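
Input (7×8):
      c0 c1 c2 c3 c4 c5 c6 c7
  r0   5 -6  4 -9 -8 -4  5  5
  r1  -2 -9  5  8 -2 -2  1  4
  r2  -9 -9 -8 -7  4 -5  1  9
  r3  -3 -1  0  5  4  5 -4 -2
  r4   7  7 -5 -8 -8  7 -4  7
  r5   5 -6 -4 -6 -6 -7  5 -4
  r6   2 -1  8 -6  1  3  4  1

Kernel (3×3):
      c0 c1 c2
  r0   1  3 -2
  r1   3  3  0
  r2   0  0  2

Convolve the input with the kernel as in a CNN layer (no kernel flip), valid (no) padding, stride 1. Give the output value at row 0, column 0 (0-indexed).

-70

The receptive field on the input at this output position is [5 -6 4 / -2 -9 5 / -9 -9 -8]. Elementwise product with the kernel and sum: 5·1 + -6·3 + 4·-2 + -2·3 + -9·3 + -8·2.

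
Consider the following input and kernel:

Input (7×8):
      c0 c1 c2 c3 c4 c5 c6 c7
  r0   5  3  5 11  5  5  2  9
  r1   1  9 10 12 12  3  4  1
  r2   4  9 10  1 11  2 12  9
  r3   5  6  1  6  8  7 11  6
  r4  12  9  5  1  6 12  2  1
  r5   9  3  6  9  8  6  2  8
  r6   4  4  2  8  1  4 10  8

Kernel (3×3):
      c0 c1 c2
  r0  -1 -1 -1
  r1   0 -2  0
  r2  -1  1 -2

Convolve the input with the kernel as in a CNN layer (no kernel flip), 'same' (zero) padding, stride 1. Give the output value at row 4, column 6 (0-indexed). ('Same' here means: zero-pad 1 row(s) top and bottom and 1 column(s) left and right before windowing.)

-48

The receptive field on the zero-padded input at this output position is [7 11 6 / 12 2 1 / 6 2 8]. Elementwise product with the kernel and sum: 7·-1 + 11·-1 + 6·-1 + 2·-2 + 6·-1 + 2·1 + 8·-2.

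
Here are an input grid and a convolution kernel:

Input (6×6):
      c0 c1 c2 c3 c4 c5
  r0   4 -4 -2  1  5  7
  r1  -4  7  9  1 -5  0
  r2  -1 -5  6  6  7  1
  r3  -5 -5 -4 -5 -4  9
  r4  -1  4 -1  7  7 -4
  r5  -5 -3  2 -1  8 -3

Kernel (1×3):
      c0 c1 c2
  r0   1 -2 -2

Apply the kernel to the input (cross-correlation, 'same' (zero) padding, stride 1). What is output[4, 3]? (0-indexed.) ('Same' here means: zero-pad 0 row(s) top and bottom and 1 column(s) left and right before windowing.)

-29

The receptive field on the zero-padded input at this output position is [-1 7 7]. Elementwise product with the kernel and sum: -1·1 + 7·-2 + 7·-2.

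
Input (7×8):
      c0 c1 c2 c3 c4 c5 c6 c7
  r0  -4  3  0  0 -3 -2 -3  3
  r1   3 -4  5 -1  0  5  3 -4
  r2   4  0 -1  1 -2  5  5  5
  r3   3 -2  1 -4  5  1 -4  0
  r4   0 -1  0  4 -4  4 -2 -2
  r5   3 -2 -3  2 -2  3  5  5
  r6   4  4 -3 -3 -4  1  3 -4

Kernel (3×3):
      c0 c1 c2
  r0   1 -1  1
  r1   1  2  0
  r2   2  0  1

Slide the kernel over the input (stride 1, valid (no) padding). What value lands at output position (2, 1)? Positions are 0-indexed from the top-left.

The receptive field on the input at this output position is [0 -1 1 / -2 1 -4 / -1 0 4]. Elementwise product with the kernel and sum: 0·1 + -1·-1 + 1·1 + -2·1 + 1·2 + -1·2 + 4·1.

4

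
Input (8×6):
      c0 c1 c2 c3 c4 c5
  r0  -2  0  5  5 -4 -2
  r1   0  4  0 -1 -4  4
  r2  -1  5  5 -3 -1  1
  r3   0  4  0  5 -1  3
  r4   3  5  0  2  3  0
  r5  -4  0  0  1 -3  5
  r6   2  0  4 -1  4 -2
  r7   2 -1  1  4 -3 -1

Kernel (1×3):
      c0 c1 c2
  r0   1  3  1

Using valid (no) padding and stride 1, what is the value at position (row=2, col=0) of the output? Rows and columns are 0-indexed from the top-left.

19

The receptive field on the input at this output position is [-1 5 5]. Elementwise product with the kernel and sum: -1·1 + 5·3 + 5·1.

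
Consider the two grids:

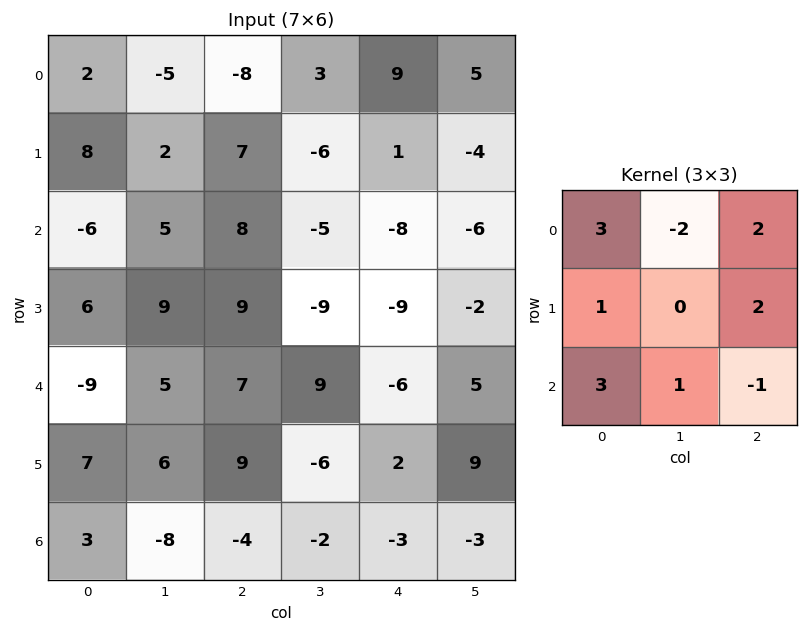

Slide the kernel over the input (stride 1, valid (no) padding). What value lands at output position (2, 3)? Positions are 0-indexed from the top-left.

The receptive field on the input at this output position is [-5 -8 -6 / -9 -9 -2 / 9 -6 5]. Elementwise product with the kernel and sum: -5·3 + -8·-2 + -6·2 + -9·1 + -2·2 + 9·3 + -6·1 + 5·-1.

-8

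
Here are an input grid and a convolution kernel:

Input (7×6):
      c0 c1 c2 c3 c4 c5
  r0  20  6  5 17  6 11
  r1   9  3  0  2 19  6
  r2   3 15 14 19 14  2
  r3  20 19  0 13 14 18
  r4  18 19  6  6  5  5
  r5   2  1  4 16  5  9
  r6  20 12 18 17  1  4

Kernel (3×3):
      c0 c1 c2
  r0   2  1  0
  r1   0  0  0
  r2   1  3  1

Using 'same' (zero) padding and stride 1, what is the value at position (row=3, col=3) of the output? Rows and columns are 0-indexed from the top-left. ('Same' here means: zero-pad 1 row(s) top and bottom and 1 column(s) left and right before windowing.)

76

The receptive field on the zero-padded input at this output position is [14 19 14 / 0 13 14 / 6 6 5]. Elementwise product with the kernel and sum: 14·2 + 19·1 + 6·1 + 6·3 + 5·1.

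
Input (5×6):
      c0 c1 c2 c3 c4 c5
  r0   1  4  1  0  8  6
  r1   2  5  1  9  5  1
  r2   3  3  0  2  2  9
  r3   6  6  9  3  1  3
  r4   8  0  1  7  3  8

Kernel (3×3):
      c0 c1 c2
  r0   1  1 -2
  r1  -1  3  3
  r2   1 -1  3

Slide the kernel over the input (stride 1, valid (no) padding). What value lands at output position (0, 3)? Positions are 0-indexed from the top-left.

The receptive field on the input at this output position is [0 8 6 / 9 5 1 / 2 2 9]. Elementwise product with the kernel and sum: 0·1 + 8·1 + 6·-2 + 9·-1 + 5·3 + 1·3 + 2·1 + 2·-1 + 9·3.

32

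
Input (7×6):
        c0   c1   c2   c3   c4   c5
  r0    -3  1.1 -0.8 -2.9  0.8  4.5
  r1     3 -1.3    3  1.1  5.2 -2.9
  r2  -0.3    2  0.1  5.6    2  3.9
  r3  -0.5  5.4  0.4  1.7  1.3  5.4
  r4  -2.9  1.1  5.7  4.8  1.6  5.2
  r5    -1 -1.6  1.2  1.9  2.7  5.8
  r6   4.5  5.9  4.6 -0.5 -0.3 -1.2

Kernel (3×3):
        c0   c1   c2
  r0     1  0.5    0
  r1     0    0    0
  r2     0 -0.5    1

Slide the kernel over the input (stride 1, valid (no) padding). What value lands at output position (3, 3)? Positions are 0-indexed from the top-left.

6.8

The receptive field on the input at this output position is [1.7 1.3 5.4 / 4.8 1.6 5.2 / 1.9 2.7 5.8]. Elementwise product with the kernel and sum: 1.7·1 + 1.3·0.5 + 2.7·-0.5 + 5.8·1.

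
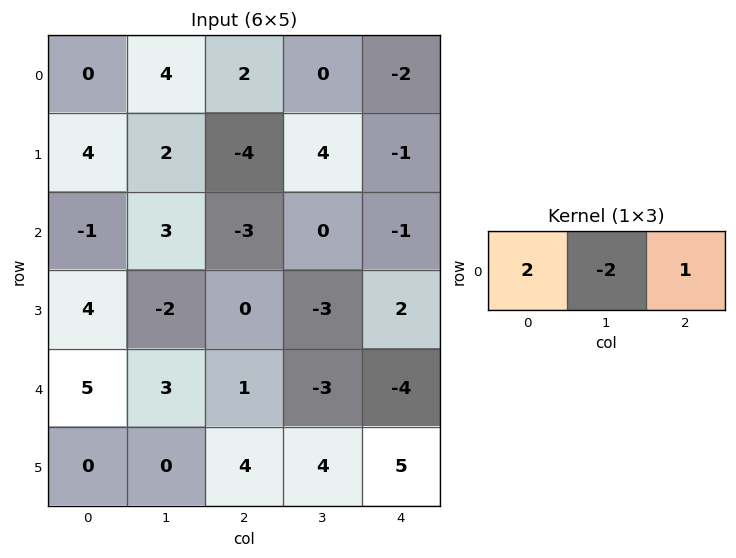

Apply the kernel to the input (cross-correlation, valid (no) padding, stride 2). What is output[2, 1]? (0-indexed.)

The receptive field on the input at this output position is [1 -3 -4]. Elementwise product with the kernel and sum: 1·2 + -3·-2 + -4·1.

4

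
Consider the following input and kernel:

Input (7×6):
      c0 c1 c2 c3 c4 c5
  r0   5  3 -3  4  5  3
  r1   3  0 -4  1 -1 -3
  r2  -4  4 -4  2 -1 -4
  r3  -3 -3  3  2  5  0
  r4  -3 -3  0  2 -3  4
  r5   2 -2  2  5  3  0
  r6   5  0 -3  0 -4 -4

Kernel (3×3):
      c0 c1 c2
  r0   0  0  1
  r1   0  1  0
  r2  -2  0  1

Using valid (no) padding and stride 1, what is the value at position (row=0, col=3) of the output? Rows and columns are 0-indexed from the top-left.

-6

The receptive field on the input at this output position is [4 5 3 / 1 -1 -3 / 2 -1 -4]. Elementwise product with the kernel and sum: 3·1 + -1·1 + 2·-2 + -4·1.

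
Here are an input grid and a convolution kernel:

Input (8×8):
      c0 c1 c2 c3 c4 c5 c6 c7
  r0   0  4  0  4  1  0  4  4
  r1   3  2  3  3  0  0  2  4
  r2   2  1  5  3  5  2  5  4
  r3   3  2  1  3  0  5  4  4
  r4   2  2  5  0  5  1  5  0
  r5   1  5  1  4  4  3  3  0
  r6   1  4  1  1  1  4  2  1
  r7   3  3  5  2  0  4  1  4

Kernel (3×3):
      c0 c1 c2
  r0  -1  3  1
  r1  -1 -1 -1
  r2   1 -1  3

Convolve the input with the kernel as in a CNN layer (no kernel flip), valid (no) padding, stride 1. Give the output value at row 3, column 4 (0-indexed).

18

The receptive field on the input at this output position is [0 5 4 / 5 1 5 / 4 3 3]. Elementwise product with the kernel and sum: 0·-1 + 5·3 + 4·1 + 5·-1 + 1·-1 + 5·-1 + 4·1 + 3·-1 + 3·3.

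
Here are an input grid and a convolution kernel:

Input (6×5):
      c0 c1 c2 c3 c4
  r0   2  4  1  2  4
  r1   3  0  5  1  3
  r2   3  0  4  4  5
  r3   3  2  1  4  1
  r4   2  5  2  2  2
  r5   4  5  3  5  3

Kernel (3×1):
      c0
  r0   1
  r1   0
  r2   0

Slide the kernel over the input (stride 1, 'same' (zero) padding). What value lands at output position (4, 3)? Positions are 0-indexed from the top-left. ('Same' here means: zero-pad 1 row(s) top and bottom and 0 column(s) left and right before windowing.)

4

The receptive field on the zero-padded input at this output position is [4 / 2 / 5]. Elementwise product with the kernel and sum: 4·1.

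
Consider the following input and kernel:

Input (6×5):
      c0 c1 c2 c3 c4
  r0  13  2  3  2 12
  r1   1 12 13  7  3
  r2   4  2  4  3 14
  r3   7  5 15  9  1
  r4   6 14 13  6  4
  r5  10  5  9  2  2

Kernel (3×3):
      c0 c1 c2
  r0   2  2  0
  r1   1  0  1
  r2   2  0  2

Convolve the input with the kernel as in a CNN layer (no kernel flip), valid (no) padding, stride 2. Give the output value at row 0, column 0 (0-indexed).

60

The receptive field on the input at this output position is [13 2 3 / 1 12 13 / 4 2 4]. Elementwise product with the kernel and sum: 13·2 + 2·2 + 1·1 + 13·1 + 4·2 + 4·2.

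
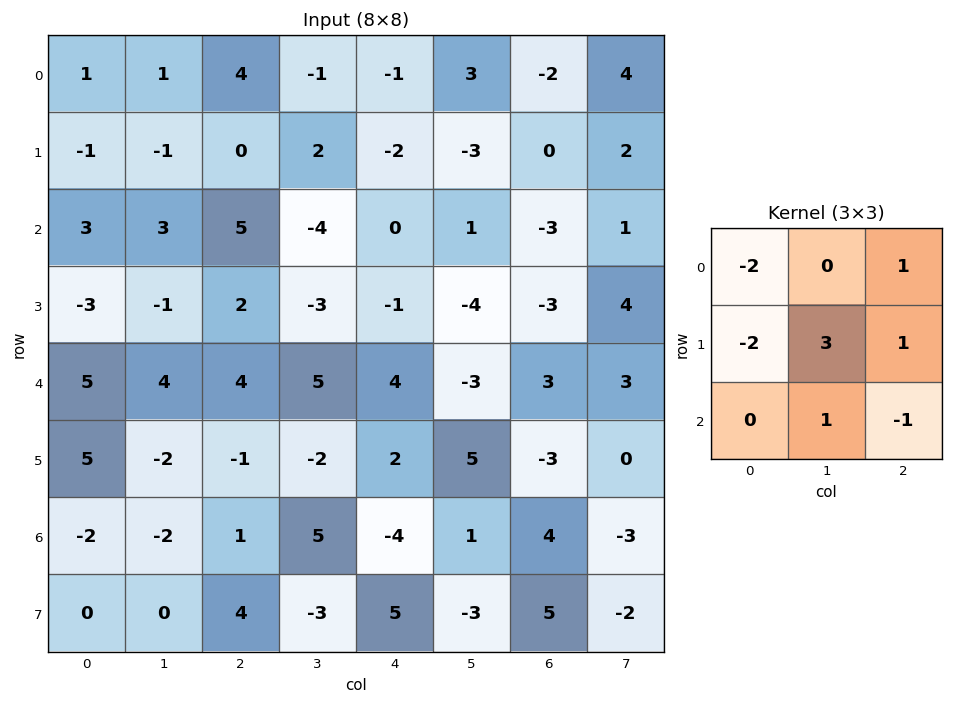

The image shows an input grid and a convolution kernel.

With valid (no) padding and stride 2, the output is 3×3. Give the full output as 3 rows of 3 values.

Output[0,0]: The receptive field on the input at this output position is [1 1 4 / -1 -1 0 / 3 3 5]. Elementwise product with the kernel and sum: 1·-2 + 4·1 + -1·-2 + -1·3 + 0·1 + 3·1 + 5·-1.
Output[0,1]: The receptive field on the input at this output position is [4 -1 -1 / 0 2 -2 / 5 -4 0]. Elementwise product with the kernel and sum: 4·-2 + -1·1 + 0·-2 + 2·3 + -2·1 + -4·1 + 0·-1.

-1 -9 -1
4 -23 -22
-26 3 0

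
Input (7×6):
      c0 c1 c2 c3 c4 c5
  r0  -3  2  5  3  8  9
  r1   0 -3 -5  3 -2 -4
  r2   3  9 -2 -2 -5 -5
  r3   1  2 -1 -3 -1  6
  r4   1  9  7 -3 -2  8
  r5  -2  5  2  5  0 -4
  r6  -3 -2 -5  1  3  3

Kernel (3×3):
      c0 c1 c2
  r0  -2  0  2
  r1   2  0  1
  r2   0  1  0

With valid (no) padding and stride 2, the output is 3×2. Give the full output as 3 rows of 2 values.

Output[0,0]: The receptive field on the input at this output position is [-3 2 5 / 0 -3 -5 / 3 9 -2]. Elementwise product with the kernel and sum: -3·-2 + 5·2 + 0·2 + -5·1 + 9·1.

20 -8
0 -12
8 -13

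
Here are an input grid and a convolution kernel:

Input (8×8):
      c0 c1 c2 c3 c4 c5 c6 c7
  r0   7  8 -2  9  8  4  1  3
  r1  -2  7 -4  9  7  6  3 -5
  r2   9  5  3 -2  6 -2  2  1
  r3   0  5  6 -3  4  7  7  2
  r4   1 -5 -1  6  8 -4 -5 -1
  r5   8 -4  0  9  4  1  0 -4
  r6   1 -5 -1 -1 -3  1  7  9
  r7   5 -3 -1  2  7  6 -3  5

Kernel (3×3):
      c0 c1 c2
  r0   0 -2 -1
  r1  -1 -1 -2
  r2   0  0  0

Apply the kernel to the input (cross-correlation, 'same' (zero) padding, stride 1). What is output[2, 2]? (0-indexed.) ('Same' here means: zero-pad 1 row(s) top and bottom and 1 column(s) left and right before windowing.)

The receptive field on the zero-padded input at this output position is [7 -4 9 / 5 3 -2 / 5 6 -3]. Elementwise product with the kernel and sum: -4·-2 + 9·-1 + 5·-1 + 3·-1 + -2·-2.

-5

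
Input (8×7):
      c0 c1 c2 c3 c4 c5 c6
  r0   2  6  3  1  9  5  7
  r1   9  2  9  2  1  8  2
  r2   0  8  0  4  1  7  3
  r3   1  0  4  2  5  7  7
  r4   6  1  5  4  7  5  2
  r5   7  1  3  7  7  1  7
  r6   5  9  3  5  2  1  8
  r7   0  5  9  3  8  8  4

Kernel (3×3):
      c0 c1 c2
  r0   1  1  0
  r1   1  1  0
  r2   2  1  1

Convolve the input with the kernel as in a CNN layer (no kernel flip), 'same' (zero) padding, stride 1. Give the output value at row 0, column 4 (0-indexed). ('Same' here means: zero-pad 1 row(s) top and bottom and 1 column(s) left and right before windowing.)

The receptive field on the zero-padded input at this output position is [0 0 0 / 1 9 5 / 2 1 8]. Elementwise product with the kernel and sum: 0·1 + 0·1 + 1·1 + 9·1 + 2·2 + 1·1 + 8·1.

23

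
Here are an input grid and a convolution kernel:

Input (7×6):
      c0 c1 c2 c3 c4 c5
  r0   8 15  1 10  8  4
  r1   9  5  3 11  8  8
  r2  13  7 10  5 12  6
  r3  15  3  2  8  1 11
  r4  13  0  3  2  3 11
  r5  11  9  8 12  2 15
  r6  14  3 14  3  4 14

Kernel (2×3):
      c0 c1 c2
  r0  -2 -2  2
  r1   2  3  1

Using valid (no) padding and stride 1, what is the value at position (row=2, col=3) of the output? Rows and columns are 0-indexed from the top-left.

8

The receptive field on the input at this output position is [5 12 6 / 8 1 11]. Elementwise product with the kernel and sum: 5·-2 + 12·-2 + 6·2 + 8·2 + 1·3 + 11·1.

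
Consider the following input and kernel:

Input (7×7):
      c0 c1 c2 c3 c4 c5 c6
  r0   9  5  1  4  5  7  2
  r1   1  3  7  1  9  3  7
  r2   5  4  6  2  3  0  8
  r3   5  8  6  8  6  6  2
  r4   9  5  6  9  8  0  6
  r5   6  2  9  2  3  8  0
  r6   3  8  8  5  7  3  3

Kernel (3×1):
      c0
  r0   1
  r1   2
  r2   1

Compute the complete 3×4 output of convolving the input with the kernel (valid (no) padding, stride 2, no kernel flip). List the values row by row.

16 21 26 24
24 24 23 18
24 32 21 9

Output[0,0]: The receptive field on the input at this output position is [9 / 1 / 5]. Elementwise product with the kernel and sum: 9·1 + 1·2 + 5·1.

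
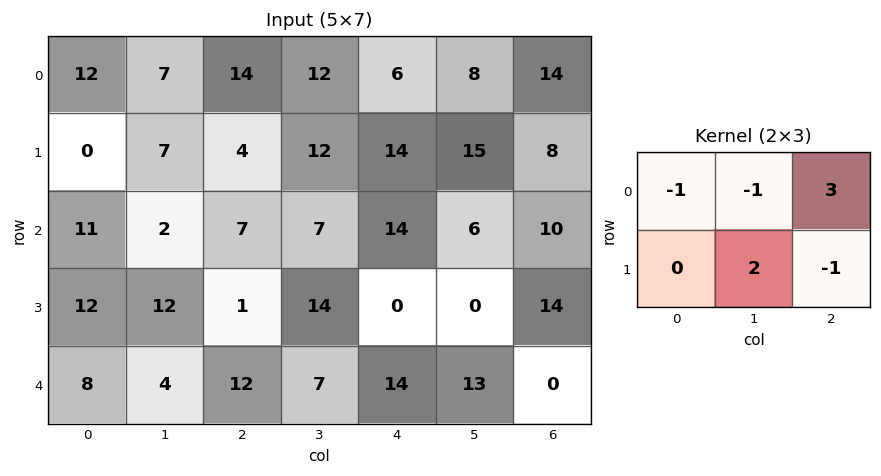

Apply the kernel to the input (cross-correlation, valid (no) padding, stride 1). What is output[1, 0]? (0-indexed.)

The receptive field on the input at this output position is [0 7 4 / 11 2 7]. Elementwise product with the kernel and sum: 0·-1 + 7·-1 + 4·3 + 2·2 + 7·-1.

2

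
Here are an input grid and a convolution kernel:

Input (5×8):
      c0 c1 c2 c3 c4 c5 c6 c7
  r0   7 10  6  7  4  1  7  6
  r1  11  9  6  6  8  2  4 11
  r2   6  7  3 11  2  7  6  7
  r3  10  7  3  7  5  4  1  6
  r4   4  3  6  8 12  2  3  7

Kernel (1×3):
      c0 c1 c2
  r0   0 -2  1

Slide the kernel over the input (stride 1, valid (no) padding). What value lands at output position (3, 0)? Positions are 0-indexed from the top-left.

The receptive field on the input at this output position is [10 7 3]. Elementwise product with the kernel and sum: 7·-2 + 3·1.

-11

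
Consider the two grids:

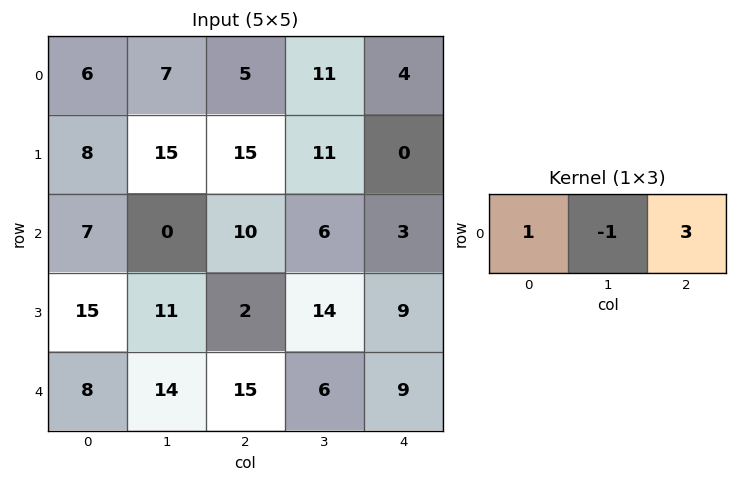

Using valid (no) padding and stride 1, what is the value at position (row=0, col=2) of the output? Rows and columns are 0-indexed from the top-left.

6

The receptive field on the input at this output position is [5 11 4]. Elementwise product with the kernel and sum: 5·1 + 11·-1 + 4·3.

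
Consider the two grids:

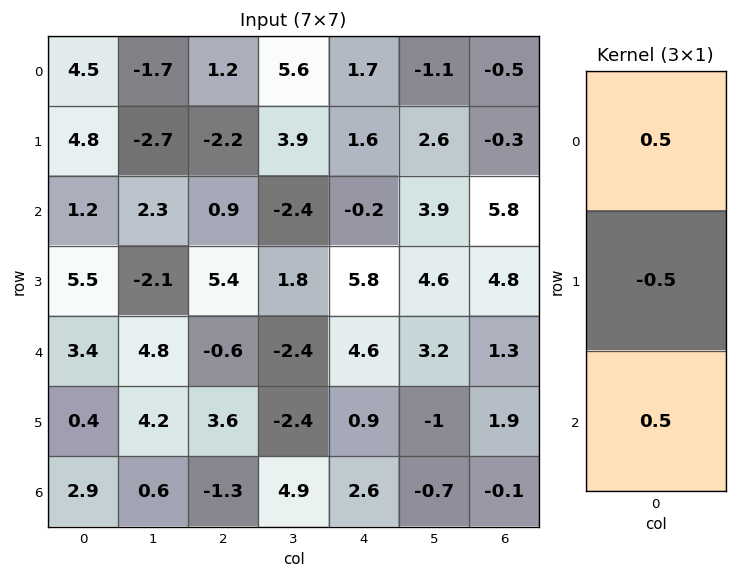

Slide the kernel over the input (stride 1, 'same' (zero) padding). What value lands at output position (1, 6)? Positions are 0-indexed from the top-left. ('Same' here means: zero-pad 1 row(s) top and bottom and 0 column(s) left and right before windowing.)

The receptive field on the zero-padded input at this output position is [-0.5 / -0.3 / 5.8]. Elementwise product with the kernel and sum: -0.5·0.5 + -0.3·-0.5 + 5.8·0.5.

2.8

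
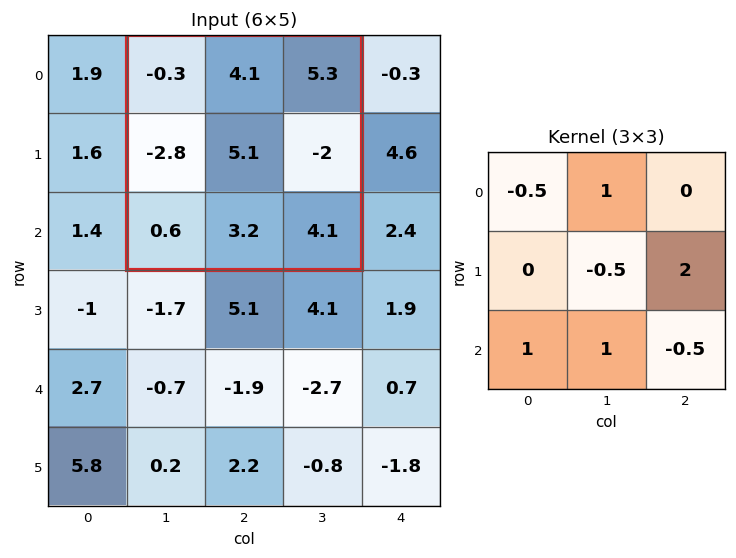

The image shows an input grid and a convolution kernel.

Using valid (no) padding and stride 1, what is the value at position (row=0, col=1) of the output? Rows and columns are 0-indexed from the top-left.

The receptive field on the input at this output position is [-0.3 4.1 5.3 / -2.8 5.1 -2 / 0.6 3.2 4.1]. Elementwise product with the kernel and sum: -0.3·-0.5 + 4.1·1 + 5.1·-0.5 + -2·2 + 0.6·1 + 3.2·1 + 4.1·-0.5.

-0.55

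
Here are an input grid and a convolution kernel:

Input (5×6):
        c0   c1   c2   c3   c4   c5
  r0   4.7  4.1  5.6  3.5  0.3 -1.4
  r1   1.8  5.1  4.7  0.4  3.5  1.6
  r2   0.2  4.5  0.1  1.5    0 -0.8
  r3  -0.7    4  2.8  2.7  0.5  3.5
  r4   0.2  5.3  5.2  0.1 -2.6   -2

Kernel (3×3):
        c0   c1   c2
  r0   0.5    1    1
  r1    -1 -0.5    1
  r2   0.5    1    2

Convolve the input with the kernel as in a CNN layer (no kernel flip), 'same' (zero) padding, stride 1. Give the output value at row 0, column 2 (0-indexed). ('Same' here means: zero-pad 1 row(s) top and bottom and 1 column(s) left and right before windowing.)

4.65

The receptive field on the zero-padded input at this output position is [0 0 0 / 4.1 5.6 3.5 / 5.1 4.7 0.4]. Elementwise product with the kernel and sum: 0·0.5 + 0·1 + 0·1 + 4.1·-1 + 5.6·-0.5 + 3.5·1 + 5.1·0.5 + 4.7·1 + 0.4·2.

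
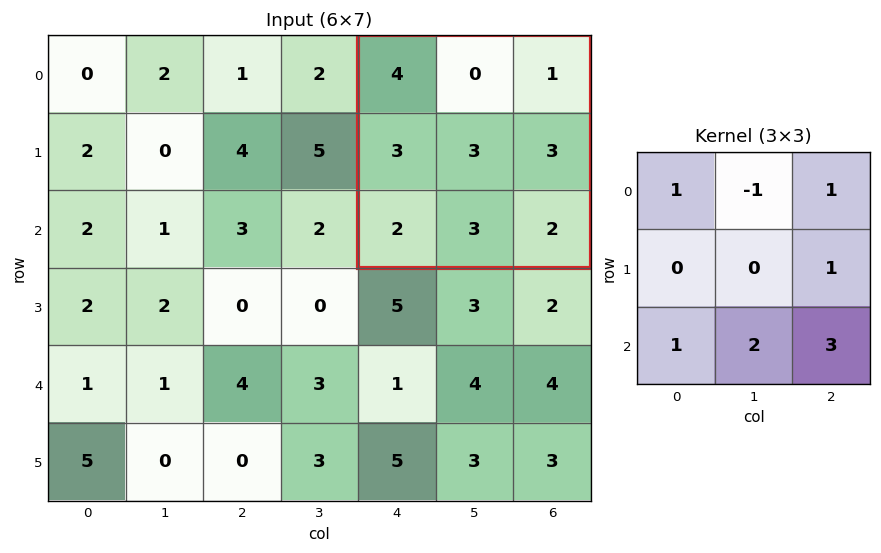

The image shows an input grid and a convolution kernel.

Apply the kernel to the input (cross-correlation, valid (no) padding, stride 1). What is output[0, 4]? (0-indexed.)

The receptive field on the input at this output position is [4 0 1 / 3 3 3 / 2 3 2]. Elementwise product with the kernel and sum: 4·1 + 0·-1 + 1·1 + 3·1 + 2·1 + 3·2 + 2·3.

22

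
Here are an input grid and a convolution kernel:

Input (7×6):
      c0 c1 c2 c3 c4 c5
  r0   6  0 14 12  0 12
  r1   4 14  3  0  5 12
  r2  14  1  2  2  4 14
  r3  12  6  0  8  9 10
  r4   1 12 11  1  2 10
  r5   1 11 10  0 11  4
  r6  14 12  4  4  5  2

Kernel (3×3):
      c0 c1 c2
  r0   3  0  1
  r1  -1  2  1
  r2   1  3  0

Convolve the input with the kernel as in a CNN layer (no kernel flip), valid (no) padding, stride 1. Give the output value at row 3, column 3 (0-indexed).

The receptive field on the input at this output position is [8 9 10 / 1 2 10 / 0 11 4]. Elementwise product with the kernel and sum: 8·3 + 10·1 + 1·-1 + 2·2 + 10·1 + 0·1 + 11·3.

80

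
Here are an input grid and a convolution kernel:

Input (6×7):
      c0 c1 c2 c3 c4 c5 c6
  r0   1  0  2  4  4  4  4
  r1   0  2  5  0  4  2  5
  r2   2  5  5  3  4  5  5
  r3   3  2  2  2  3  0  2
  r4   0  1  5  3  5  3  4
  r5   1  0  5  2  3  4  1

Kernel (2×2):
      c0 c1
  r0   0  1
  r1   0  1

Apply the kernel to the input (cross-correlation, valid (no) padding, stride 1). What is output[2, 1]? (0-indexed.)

The receptive field on the input at this output position is [5 5 / 2 2]. Elementwise product with the kernel and sum: 5·1 + 2·1.

7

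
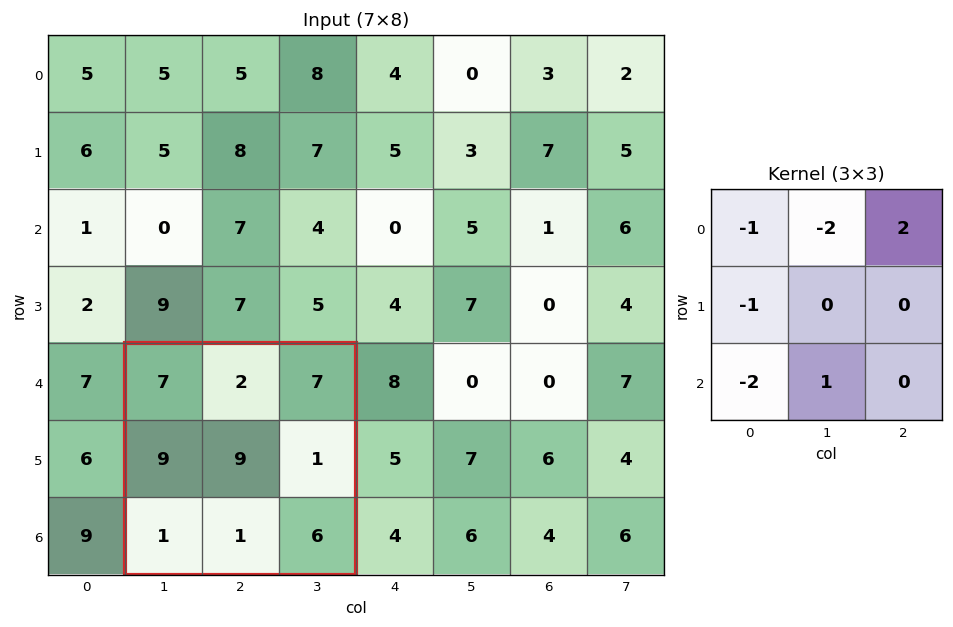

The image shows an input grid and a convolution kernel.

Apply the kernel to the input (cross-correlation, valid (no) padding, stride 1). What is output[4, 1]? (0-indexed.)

The receptive field on the input at this output position is [7 2 7 / 9 9 1 / 1 1 6]. Elementwise product with the kernel and sum: 7·-1 + 2·-2 + 7·2 + 9·-1 + 1·-2 + 1·1.

-7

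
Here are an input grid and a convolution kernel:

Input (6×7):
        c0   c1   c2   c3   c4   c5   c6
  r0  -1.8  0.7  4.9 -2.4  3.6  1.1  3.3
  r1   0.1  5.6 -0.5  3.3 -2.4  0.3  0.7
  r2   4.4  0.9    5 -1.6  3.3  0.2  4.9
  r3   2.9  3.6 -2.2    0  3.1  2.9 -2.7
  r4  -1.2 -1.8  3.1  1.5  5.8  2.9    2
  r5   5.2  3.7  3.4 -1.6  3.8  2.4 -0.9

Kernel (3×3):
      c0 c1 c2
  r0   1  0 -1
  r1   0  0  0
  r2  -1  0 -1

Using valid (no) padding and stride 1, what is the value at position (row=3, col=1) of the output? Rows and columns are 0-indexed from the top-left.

1.5

The receptive field on the input at this output position is [3.6 -2.2 0 / -1.8 3.1 1.5 / 3.7 3.4 -1.6]. Elementwise product with the kernel and sum: 3.6·1 + 0·-1 + 3.7·-1 + -1.6·-1.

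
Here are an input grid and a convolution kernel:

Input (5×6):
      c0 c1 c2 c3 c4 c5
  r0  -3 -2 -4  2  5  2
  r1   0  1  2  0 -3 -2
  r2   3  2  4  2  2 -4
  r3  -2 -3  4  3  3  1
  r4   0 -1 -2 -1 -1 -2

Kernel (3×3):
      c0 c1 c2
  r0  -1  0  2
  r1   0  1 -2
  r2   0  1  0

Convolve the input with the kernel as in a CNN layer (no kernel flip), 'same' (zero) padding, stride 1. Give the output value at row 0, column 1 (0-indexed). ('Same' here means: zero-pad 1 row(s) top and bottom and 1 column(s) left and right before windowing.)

The receptive field on the zero-padded input at this output position is [0 0 0 / -3 -2 -4 / 0 1 2]. Elementwise product with the kernel and sum: 0·-1 + 0·2 + -2·1 + -4·-2 + 1·1.

7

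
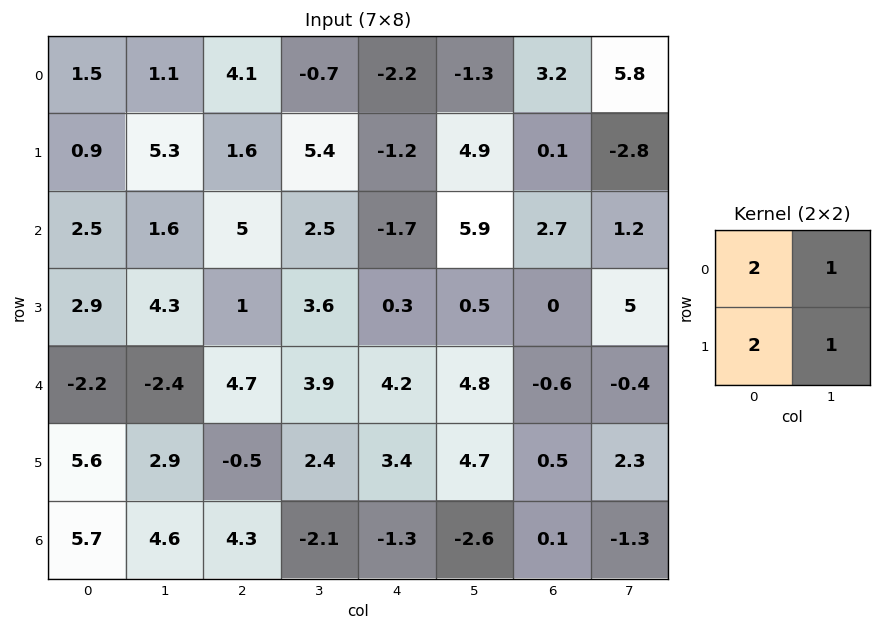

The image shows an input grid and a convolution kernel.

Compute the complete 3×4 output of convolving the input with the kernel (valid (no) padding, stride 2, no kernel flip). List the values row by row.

Output[0,0]: The receptive field on the input at this output position is [1.5 1.1 / 0.9 5.3]. Elementwise product with the kernel and sum: 1.5·2 + 1.1·1 + 0.9·2 + 5.3·1.

11.2 16.1 -3.2 9.6
16.7 18.1 3.6 11.6
7.3 14.7 24.7 1.7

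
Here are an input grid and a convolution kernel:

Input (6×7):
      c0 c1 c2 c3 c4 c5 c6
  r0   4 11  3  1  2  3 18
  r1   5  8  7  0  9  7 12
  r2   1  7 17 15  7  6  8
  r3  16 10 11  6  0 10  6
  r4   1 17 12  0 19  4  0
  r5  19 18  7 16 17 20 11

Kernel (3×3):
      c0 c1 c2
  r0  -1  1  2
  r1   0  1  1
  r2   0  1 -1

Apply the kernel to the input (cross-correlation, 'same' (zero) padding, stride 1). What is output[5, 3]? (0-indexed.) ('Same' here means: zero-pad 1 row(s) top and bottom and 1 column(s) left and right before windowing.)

59

The receptive field on the zero-padded input at this output position is [12 0 19 / 7 16 17 / 0 0 0]. Elementwise product with the kernel and sum: 12·-1 + 0·1 + 19·2 + 16·1 + 17·1 + 0·1 + 0·-1.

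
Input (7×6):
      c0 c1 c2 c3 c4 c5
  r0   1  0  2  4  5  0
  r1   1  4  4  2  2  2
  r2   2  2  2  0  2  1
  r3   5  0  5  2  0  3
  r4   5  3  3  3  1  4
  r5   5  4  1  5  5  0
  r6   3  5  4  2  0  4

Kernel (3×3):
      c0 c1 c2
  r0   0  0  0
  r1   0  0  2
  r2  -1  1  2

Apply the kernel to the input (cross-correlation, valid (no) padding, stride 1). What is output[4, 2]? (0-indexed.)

8

The receptive field on the input at this output position is [3 3 1 / 1 5 5 / 4 2 0]. Elementwise product with the kernel and sum: 5·2 + 4·-1 + 2·1 + 0·2.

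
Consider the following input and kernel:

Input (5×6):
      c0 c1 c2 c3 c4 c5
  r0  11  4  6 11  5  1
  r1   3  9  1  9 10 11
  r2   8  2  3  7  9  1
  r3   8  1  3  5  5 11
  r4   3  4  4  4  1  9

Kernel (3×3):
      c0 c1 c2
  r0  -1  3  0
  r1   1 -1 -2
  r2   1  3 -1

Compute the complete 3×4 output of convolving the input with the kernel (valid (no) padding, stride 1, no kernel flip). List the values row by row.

4 8 14 14
32 -16 17 26
10 7 21 -4

Output[0,0]: The receptive field on the input at this output position is [11 4 6 / 3 9 1 / 8 2 3]. Elementwise product with the kernel and sum: 11·-1 + 4·3 + 3·1 + 9·-1 + 1·-2 + 8·1 + 2·3 + 3·-1.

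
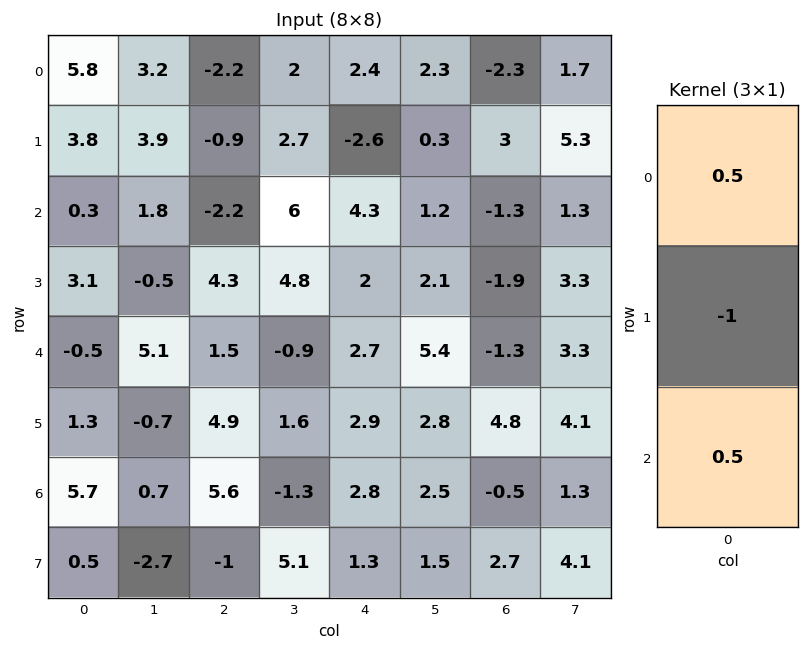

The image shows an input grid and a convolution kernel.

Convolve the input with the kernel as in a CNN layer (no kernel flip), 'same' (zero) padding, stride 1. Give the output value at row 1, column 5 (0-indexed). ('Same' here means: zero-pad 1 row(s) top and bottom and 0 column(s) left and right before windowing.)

The receptive field on the zero-padded input at this output position is [2.3 / 0.3 / 1.2]. Elementwise product with the kernel and sum: 2.3·0.5 + 0.3·-1 + 1.2·0.5.

1.45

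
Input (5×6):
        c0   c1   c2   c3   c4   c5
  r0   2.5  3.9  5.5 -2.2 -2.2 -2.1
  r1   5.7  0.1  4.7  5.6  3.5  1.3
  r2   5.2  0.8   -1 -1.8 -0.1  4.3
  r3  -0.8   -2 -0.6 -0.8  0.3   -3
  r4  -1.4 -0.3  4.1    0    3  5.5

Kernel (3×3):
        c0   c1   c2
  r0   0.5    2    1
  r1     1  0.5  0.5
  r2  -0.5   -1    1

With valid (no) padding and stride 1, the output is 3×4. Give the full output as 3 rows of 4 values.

18.25 14.8 7.6 5.7
14.65 15.25 16.5 8.5
6.2 -10.05 -4.1 3.55

Output[0,0]: The receptive field on the input at this output position is [2.5 3.9 5.5 / 5.7 0.1 4.7 / 5.2 0.8 -1]. Elementwise product with the kernel and sum: 2.5·0.5 + 3.9·2 + 5.5·1 + 5.7·1 + 0.1·0.5 + 4.7·0.5 + 5.2·-0.5 + 0.8·-1 + -1·1.
Output[0,1]: The receptive field on the input at this output position is [3.9 5.5 -2.2 / 0.1 4.7 5.6 / 0.8 -1 -1.8]. Elementwise product with the kernel and sum: 3.9·0.5 + 5.5·2 + -2.2·1 + 0.1·1 + 4.7·0.5 + 5.6·0.5 + 0.8·-0.5 + -1·-1 + -1.8·1.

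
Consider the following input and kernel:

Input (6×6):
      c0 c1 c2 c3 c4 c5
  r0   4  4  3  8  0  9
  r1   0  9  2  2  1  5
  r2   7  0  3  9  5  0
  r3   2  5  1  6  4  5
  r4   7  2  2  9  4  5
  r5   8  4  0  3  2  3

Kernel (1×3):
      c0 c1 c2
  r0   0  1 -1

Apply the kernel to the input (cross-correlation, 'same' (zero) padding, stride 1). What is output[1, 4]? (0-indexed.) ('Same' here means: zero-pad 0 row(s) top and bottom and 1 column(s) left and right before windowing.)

The receptive field on the zero-padded input at this output position is [2 1 5]. Elementwise product with the kernel and sum: 1·1 + 5·-1.

-4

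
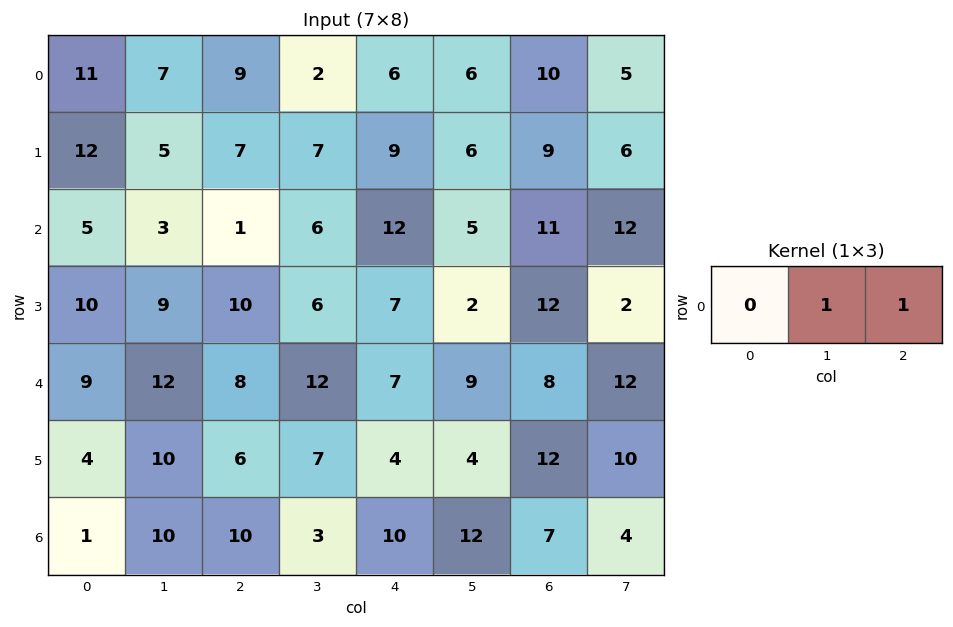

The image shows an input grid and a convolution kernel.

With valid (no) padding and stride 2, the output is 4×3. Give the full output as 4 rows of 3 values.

Output[0,0]: The receptive field on the input at this output position is [11 7 9]. Elementwise product with the kernel and sum: 7·1 + 9·1.

16 8 16
4 18 16
20 19 17
20 13 19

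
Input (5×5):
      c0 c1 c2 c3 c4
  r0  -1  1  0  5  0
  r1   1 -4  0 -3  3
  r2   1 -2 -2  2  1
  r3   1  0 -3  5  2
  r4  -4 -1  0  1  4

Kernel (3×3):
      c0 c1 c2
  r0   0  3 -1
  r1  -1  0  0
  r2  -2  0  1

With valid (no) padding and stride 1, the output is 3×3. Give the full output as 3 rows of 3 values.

-2 5 20
-18 10 -2
3 -5 12

Output[0,0]: The receptive field on the input at this output position is [-1 1 0 / 1 -4 0 / 1 -2 -2]. Elementwise product with the kernel and sum: 1·3 + 0·-1 + 1·-1 + 1·-2 + -2·1.
Output[0,1]: The receptive field on the input at this output position is [1 0 5 / -4 0 -3 / -2 -2 2]. Elementwise product with the kernel and sum: 0·3 + 5·-1 + -4·-1 + -2·-2 + 2·1.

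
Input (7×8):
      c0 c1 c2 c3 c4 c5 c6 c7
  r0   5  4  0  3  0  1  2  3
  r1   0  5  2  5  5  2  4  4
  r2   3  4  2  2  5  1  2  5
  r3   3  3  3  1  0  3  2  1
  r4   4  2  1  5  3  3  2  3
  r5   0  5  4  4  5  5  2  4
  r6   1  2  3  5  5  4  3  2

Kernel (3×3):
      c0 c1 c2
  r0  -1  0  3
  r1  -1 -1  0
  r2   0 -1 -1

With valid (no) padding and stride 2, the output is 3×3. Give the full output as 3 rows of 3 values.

Output[0,0]: The receptive field on the input at this output position is [5 4 0 / 0 5 2 / 3 4 2]. Elementwise product with the kernel and sum: 5·-1 + 0·3 + 0·-1 + 5·-1 + 4·-1 + 2·-1.
Output[0,1]: The receptive field on the input at this output position is [0 3 0 / 2 5 5 / 2 2 5]. Elementwise product with the kernel and sum: 0·-1 + 0·3 + 2·-1 + 5·-1 + 2·-1 + 5·-1.

-16 -14 -4
-6 1 -7
-11 -10 -14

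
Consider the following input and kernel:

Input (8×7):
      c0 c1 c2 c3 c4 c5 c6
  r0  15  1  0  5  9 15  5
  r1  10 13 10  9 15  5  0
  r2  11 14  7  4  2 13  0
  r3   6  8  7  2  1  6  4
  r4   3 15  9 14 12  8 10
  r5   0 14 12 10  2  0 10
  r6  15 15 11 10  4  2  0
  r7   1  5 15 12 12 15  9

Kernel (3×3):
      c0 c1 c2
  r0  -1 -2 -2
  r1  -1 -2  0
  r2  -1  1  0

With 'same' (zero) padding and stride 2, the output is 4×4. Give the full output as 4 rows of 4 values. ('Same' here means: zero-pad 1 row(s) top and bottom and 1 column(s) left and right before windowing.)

-20 -4 -17 -30
-62 -80 -58 -20
-34 -61 -62 -32
-57 -85 -32 -28

Output[0,0]: The receptive field on the zero-padded input at this output position is [0 0 0 / 0 15 1 / 0 10 13]. Elementwise product with the kernel and sum: 0·-1 + 0·-2 + 0·-2 + 0·-1 + 15·-2 + 0·-1 + 10·1.
Output[0,1]: The receptive field on the zero-padded input at this output position is [0 0 0 / 1 0 5 / 13 10 9]. Elementwise product with the kernel and sum: 0·-1 + 0·-2 + 0·-2 + 1·-1 + 0·-2 + 13·-1 + 10·1.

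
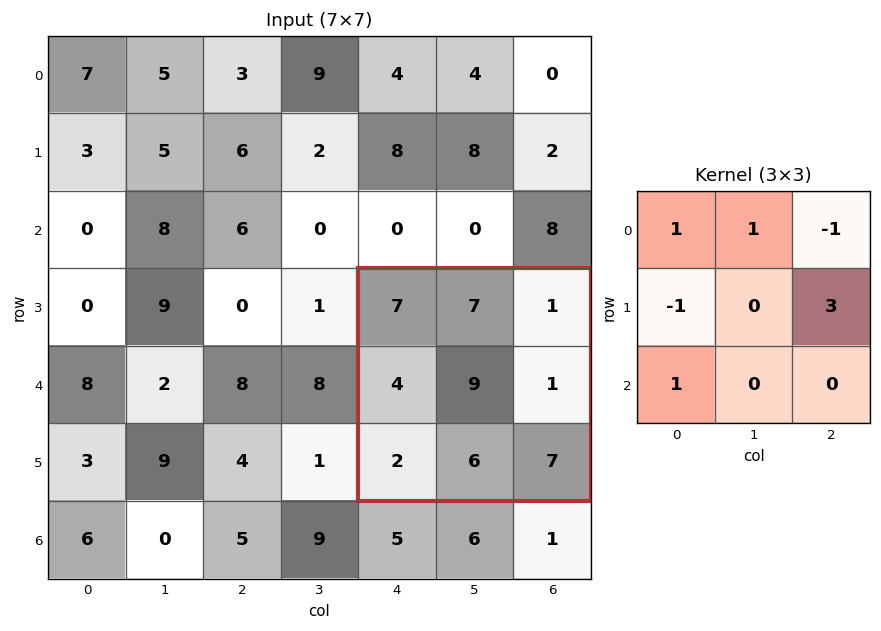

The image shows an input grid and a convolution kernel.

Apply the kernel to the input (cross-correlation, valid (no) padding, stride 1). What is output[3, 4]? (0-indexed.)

14

The receptive field on the input at this output position is [7 7 1 / 4 9 1 / 2 6 7]. Elementwise product with the kernel and sum: 7·1 + 7·1 + 1·-1 + 4·-1 + 1·3 + 2·1.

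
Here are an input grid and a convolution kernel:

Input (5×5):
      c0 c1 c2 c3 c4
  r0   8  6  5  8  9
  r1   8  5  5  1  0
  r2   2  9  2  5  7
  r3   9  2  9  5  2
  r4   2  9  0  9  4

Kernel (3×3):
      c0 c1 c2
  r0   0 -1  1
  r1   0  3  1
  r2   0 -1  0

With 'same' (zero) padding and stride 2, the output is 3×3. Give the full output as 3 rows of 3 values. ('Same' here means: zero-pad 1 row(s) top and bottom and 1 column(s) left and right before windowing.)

Output[0,0]: The receptive field on the zero-padded input at this output position is [0 0 0 / 0 8 6 / 0 8 5]. Elementwise product with the kernel and sum: 0·-1 + 0·1 + 8·3 + 6·1 + 8·-1.

22 18 27
3 -2 19
8 5 10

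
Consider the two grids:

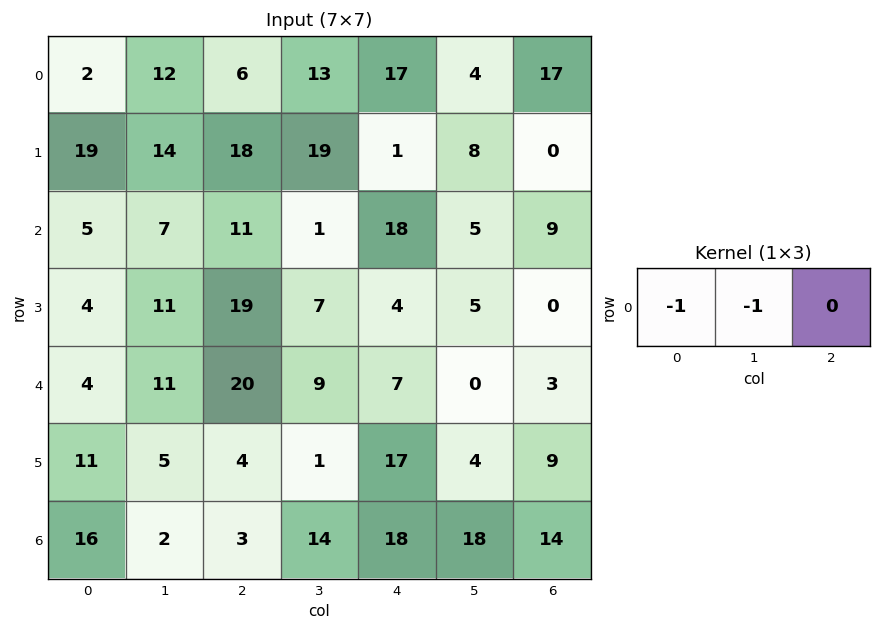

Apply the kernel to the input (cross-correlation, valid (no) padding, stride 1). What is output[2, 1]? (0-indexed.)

-18

The receptive field on the input at this output position is [7 11 1]. Elementwise product with the kernel and sum: 7·-1 + 11·-1.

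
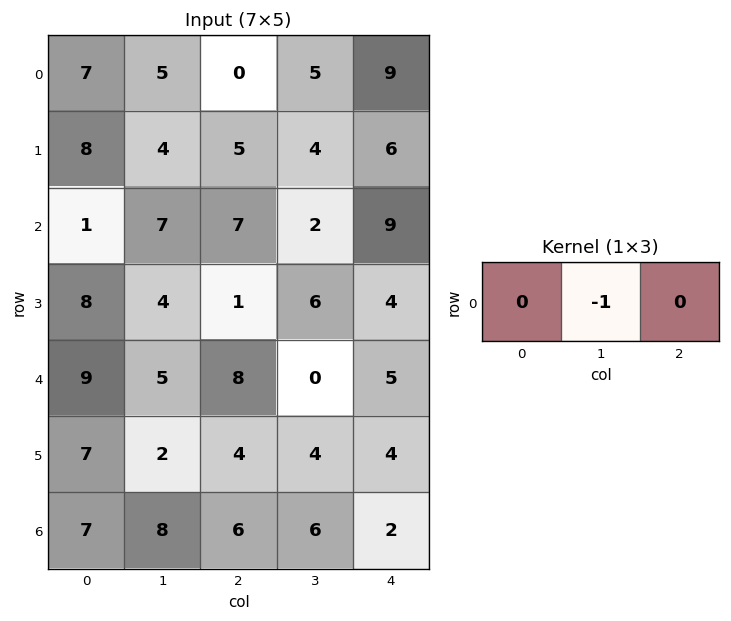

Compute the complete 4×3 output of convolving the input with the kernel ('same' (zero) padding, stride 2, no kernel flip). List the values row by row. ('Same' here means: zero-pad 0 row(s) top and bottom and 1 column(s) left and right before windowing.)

Output[0,0]: The receptive field on the zero-padded input at this output position is [0 7 5]. Elementwise product with the kernel and sum: 7·-1.

-7 0 -9
-1 -7 -9
-9 -8 -5
-7 -6 -2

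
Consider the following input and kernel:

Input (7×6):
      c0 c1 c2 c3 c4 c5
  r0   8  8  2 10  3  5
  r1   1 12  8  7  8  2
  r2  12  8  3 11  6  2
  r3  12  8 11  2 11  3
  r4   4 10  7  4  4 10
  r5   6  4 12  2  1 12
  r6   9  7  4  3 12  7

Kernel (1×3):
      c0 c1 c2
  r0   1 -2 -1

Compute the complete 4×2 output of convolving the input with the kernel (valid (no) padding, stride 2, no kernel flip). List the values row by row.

Output[0,0]: The receptive field on the input at this output position is [8 8 2]. Elementwise product with the kernel and sum: 8·1 + 8·-2 + 2·-1.
Output[0,1]: The receptive field on the input at this output position is [2 10 3]. Elementwise product with the kernel and sum: 2·1 + 10·-2 + 3·-1.

-10 -21
-7 -25
-23 -5
-9 -14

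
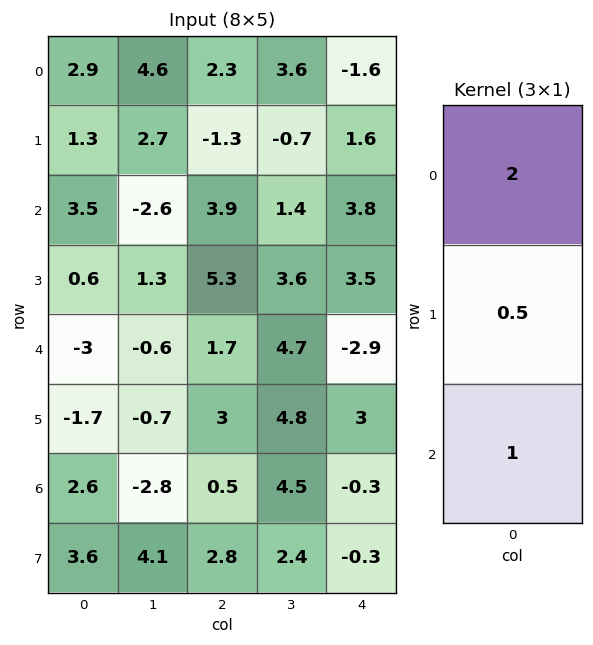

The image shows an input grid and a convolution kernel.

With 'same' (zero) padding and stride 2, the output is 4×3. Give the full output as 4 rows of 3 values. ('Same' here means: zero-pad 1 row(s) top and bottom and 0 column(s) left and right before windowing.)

Output[0,0]: The receptive field on the zero-padded input at this output position is [0 / 2.9 / 1.3]. Elementwise product with the kernel and sum: 0·2 + 2.9·0.5 + 1.3·1.

2.75 -0.15 0.8
4.95 4.65 8.6
-2 14.45 8.55
1.5 9.05 5.55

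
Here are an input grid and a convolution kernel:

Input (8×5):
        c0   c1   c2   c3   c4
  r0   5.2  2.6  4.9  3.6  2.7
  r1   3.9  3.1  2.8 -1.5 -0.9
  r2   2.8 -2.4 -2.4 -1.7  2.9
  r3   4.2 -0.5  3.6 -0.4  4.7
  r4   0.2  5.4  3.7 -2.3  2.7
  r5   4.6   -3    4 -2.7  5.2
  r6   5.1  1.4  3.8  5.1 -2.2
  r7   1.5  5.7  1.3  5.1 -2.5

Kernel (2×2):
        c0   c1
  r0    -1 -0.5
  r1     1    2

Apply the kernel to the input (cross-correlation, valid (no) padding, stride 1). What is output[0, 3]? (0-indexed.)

-8.25

The receptive field on the input at this output position is [3.6 2.7 / -1.5 -0.9]. Elementwise product with the kernel and sum: 3.6·-1 + 2.7·-0.5 + -1.5·1 + -0.9·2.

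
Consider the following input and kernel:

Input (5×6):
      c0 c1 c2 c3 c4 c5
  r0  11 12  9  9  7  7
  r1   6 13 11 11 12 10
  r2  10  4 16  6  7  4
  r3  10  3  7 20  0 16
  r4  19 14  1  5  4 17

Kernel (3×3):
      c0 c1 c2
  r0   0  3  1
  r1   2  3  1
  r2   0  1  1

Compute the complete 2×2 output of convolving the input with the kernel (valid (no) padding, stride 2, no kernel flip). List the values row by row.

Output[0,0]: The receptive field on the input at this output position is [11 12 9 / 6 13 11 / 10 4 16]. Elementwise product with the kernel and sum: 12·3 + 9·1 + 6·2 + 13·3 + 11·1 + 4·1 + 16·1.

127 114
79 108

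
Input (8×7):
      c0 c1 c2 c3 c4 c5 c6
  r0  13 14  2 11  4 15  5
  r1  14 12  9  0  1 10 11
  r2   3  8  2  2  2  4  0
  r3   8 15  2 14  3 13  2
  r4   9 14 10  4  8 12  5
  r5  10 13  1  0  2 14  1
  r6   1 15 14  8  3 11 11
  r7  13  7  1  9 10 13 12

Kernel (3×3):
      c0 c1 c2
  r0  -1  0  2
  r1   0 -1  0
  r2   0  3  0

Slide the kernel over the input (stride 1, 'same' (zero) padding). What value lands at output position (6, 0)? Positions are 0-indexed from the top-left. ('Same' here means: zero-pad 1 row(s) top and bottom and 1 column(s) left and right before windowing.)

64

The receptive field on the zero-padded input at this output position is [0 10 13 / 0 1 15 / 0 13 7]. Elementwise product with the kernel and sum: 0·-1 + 13·2 + 1·-1 + 13·3.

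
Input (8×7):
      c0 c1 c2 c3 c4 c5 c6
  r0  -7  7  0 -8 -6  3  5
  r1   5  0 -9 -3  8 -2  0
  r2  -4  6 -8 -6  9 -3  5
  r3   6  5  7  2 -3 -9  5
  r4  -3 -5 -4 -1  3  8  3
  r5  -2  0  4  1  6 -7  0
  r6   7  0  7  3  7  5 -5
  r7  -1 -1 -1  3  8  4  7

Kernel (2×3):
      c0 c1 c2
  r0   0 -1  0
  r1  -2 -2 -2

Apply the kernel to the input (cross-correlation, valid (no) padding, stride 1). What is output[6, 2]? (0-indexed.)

The receptive field on the input at this output position is [7 3 7 / -1 3 8]. Elementwise product with the kernel and sum: 3·-1 + -1·-2 + 3·-2 + 8·-2.

-23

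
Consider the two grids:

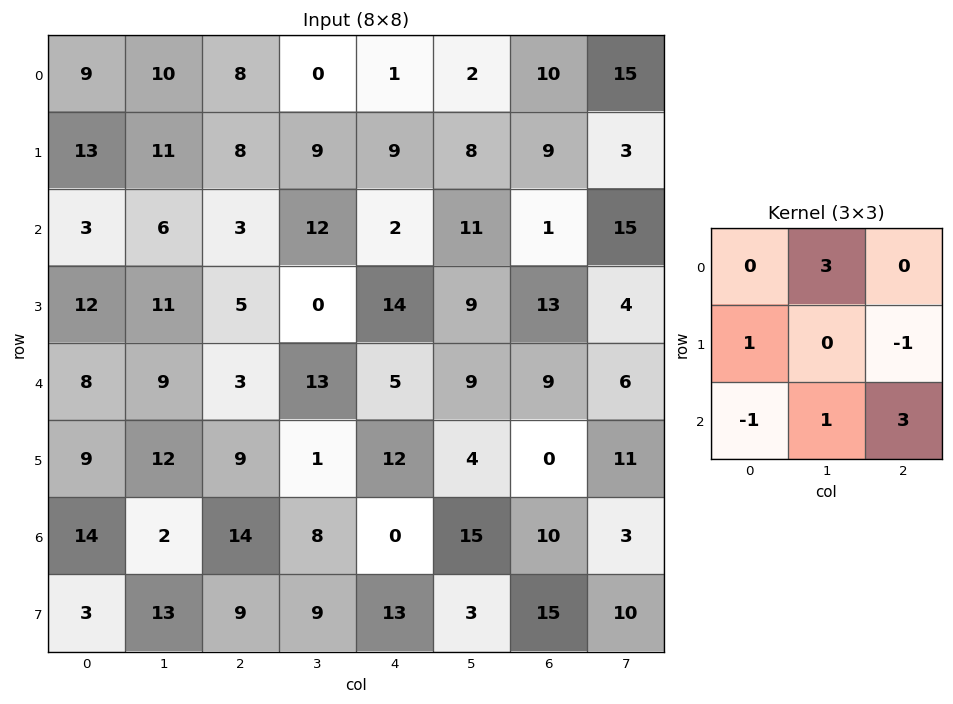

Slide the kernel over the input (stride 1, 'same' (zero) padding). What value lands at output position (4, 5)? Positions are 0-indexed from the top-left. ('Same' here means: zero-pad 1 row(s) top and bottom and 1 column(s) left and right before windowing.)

15

The receptive field on the zero-padded input at this output position is [14 9 13 / 5 9 9 / 12 4 0]. Elementwise product with the kernel and sum: 9·3 + 5·1 + 9·-1 + 12·-1 + 4·1 + 0·3.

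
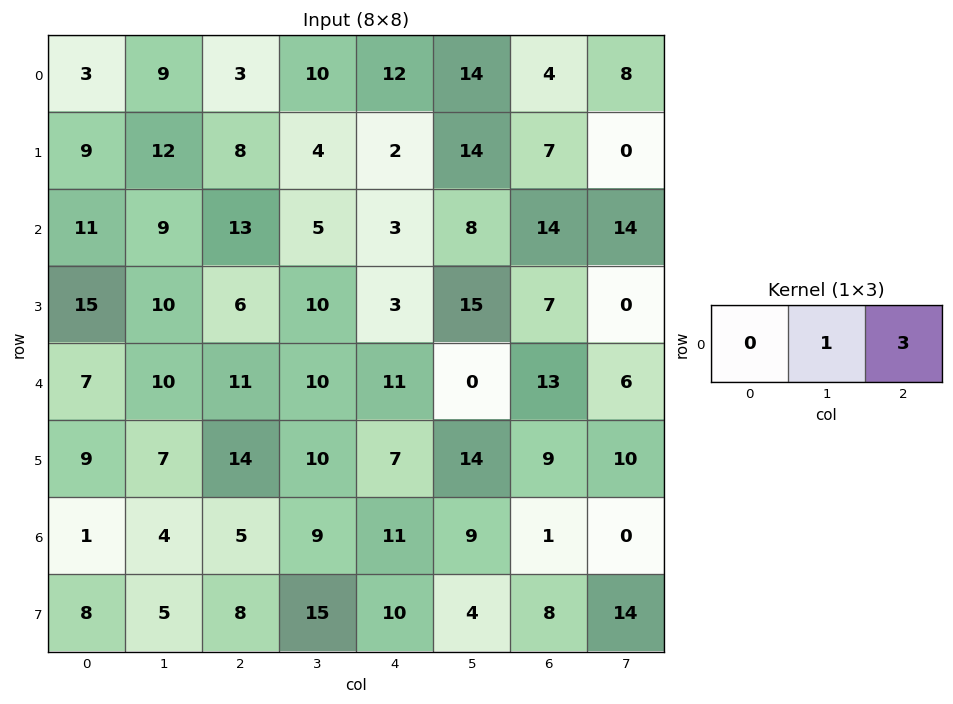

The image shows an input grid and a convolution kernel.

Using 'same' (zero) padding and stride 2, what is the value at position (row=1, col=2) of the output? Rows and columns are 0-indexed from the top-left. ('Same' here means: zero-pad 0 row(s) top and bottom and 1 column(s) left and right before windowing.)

27

The receptive field on the zero-padded input at this output position is [5 3 8]. Elementwise product with the kernel and sum: 3·1 + 8·3.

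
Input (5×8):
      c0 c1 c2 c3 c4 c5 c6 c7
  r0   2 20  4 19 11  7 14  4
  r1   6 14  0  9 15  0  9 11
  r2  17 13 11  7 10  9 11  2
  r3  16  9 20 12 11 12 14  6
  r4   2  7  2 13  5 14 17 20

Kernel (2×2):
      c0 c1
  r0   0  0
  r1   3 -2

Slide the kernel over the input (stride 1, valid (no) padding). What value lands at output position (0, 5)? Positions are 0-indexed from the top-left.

The receptive field on the input at this output position is [7 14 / 0 9]. Elementwise product with the kernel and sum: 0·3 + 9·-2.

-18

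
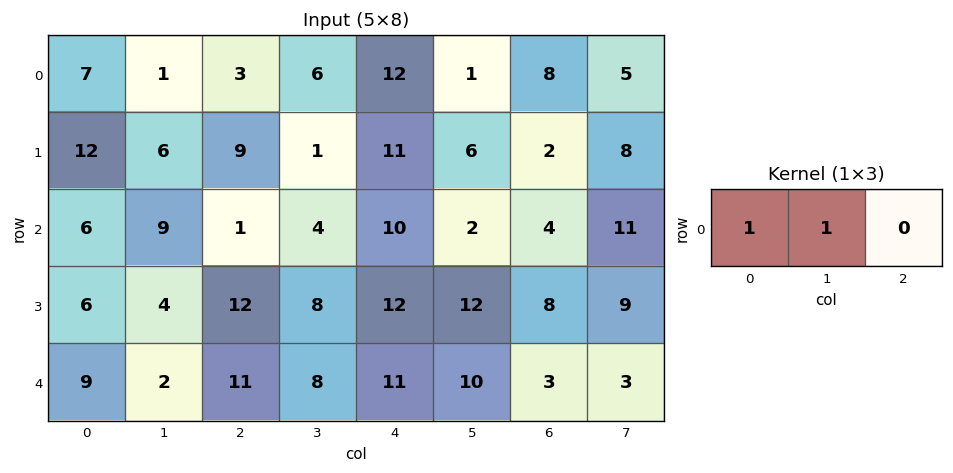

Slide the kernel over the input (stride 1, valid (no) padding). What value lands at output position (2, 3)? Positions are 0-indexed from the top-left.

14

The receptive field on the input at this output position is [4 10 2]. Elementwise product with the kernel and sum: 4·1 + 10·1.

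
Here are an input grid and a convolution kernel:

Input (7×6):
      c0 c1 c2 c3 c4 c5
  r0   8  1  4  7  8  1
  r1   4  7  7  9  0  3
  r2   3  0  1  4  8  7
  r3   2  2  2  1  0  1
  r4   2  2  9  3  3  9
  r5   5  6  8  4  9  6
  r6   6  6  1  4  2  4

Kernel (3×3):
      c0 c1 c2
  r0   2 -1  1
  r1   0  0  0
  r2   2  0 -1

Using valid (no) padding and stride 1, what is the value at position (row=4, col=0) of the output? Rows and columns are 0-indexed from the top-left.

The receptive field on the input at this output position is [2 2 9 / 5 6 8 / 6 6 1]. Elementwise product with the kernel and sum: 2·2 + 2·-1 + 9·1 + 6·2 + 1·-1.

22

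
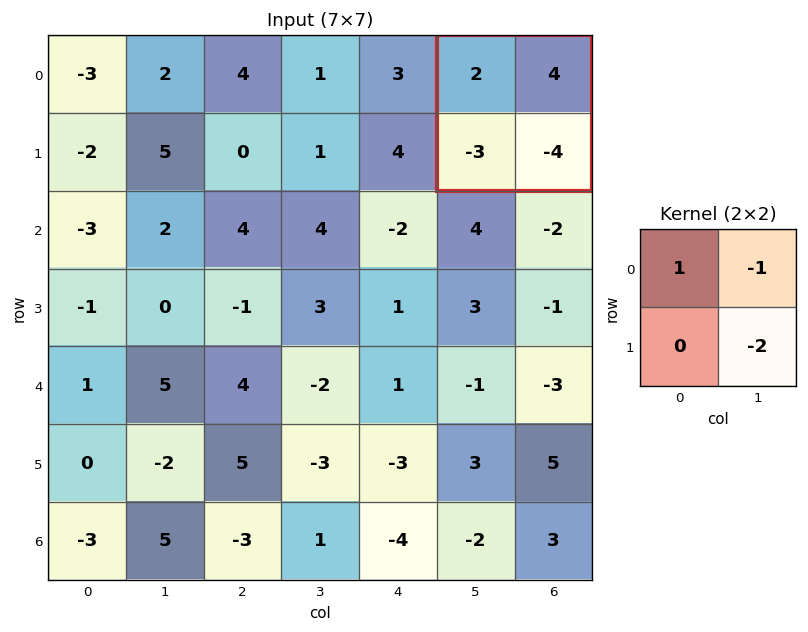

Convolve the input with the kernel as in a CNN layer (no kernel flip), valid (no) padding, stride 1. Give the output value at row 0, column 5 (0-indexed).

The receptive field on the input at this output position is [2 4 / -3 -4]. Elementwise product with the kernel and sum: 2·1 + 4·-1 + -4·-2.

6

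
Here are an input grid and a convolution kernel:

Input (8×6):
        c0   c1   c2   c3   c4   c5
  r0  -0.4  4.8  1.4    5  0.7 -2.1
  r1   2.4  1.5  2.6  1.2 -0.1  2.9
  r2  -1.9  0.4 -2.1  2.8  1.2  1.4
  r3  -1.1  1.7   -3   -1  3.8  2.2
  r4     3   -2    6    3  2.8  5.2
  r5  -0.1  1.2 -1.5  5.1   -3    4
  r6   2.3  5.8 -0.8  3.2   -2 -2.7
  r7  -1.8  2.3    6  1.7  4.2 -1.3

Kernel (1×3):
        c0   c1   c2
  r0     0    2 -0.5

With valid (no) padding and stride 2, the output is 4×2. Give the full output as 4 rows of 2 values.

Output[0,0]: The receptive field on the input at this output position is [-0.4 4.8 1.4]. Elementwise product with the kernel and sum: 4.8·2 + 1.4·-0.5.

8.9 9.65
1.85 5
-7 4.6
12 7.4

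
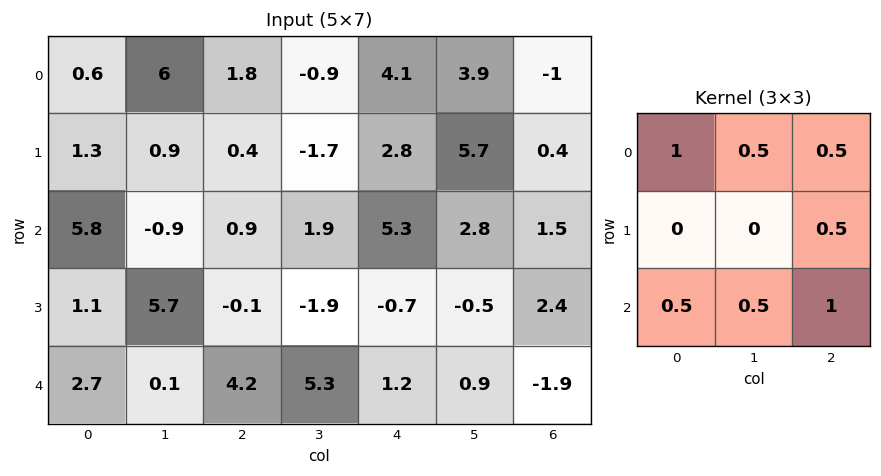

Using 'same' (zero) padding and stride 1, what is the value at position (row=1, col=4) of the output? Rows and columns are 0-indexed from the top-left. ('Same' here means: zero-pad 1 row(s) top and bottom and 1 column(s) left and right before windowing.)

12.35

The receptive field on the zero-padded input at this output position is [-0.9 4.1 3.9 / -1.7 2.8 5.7 / 1.9 5.3 2.8]. Elementwise product with the kernel and sum: -0.9·1 + 4.1·0.5 + 3.9·0.5 + 5.7·0.5 + 1.9·0.5 + 5.3·0.5 + 2.8·1.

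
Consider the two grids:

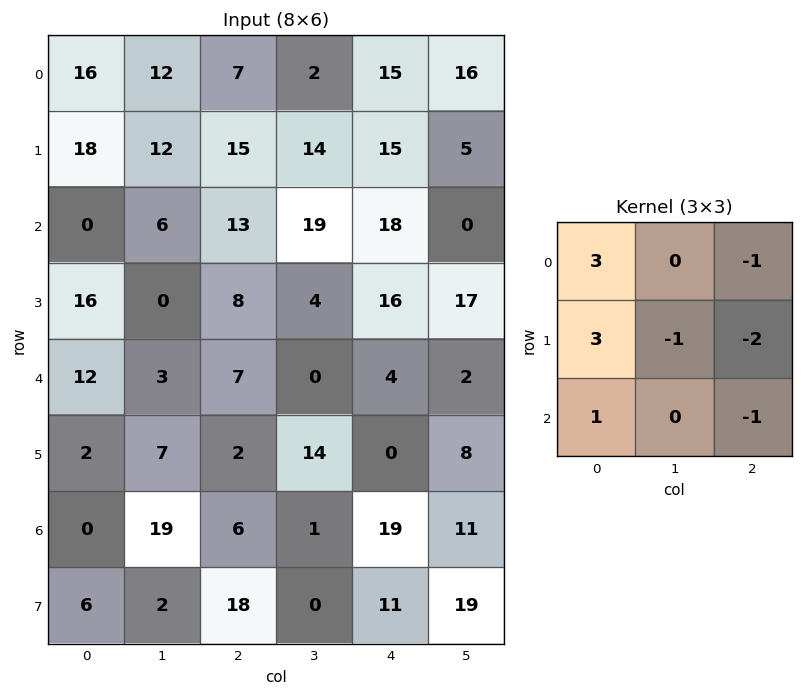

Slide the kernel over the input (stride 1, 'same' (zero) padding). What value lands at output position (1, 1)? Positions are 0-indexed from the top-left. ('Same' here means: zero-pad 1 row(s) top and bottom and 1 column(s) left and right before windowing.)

The receptive field on the zero-padded input at this output position is [16 12 7 / 18 12 15 / 0 6 13]. Elementwise product with the kernel and sum: 16·3 + 7·-1 + 18·3 + 12·-1 + 15·-2 + 0·1 + 13·-1.

40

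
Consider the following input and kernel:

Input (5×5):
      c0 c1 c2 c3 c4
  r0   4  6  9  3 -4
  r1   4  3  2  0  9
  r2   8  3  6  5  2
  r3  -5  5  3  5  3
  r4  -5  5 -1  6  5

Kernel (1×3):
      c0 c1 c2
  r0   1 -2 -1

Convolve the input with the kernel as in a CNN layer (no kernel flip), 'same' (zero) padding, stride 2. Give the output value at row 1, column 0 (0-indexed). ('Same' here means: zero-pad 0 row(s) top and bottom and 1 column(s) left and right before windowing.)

-19

The receptive field on the zero-padded input at this output position is [0 8 3]. Elementwise product with the kernel and sum: 0·1 + 8·-2 + 3·-1.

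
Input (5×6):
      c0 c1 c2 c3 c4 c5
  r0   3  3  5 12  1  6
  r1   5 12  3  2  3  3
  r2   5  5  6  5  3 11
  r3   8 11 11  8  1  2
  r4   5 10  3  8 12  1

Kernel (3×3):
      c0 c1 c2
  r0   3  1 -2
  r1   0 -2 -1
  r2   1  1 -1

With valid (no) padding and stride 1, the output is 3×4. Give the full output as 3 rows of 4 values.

Output[0,0]: The receptive field on the input at this output position is [3 3 5 / 5 12 3 / 5 5 6]. Elementwise product with the kernel and sum: 3·3 + 3·1 + 5·-2 + 12·-2 + 3·-1 + 5·1 + 5·1 + 6·-1.
Output[0,1]: The receptive field on the input at this output position is [3 5 12 / 12 3 2 / 5 6 5]. Elementwise product with the kernel and sum: 3·3 + 5·1 + 12·-2 + 3·-2 + 2·-1 + 5·1 + 6·1 + 5·-1.

-21 -12 26 13
13 32 10 -7
-13 -14 -1 11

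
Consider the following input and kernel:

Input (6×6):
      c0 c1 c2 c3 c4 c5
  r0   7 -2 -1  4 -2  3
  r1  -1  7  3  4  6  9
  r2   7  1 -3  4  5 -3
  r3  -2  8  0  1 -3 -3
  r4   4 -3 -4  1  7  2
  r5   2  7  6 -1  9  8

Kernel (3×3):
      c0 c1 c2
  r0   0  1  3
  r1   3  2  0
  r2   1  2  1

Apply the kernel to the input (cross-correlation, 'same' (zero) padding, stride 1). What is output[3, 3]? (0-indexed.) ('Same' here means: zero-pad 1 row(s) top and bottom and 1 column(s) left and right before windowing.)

The receptive field on the zero-padded input at this output position is [-3 4 5 / 0 1 -3 / -4 1 7]. Elementwise product with the kernel and sum: 4·1 + 5·3 + 0·3 + 1·2 + -4·1 + 1·2 + 7·1.

26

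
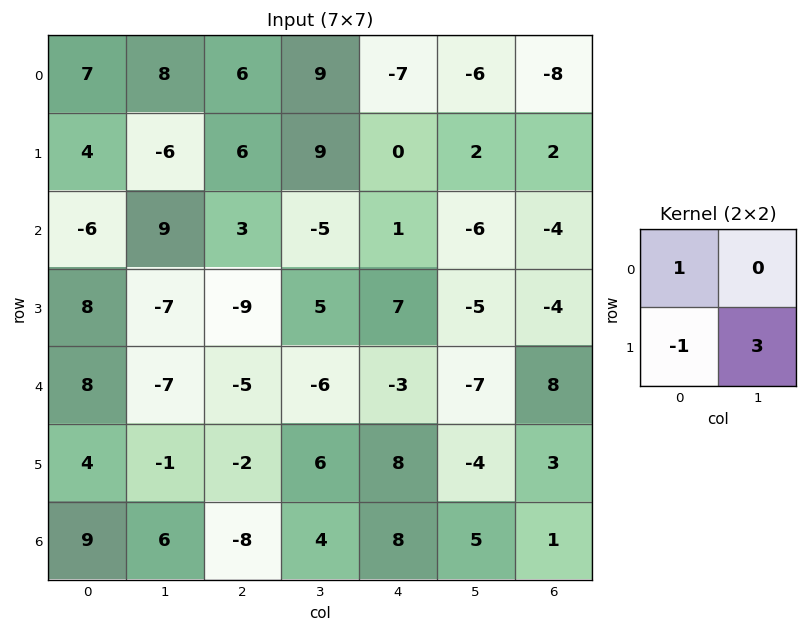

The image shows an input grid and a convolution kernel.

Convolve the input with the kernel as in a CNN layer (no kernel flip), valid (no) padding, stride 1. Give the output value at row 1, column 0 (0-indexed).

The receptive field on the input at this output position is [4 -6 / -6 9]. Elementwise product with the kernel and sum: 4·1 + -6·-1 + 9·3.

37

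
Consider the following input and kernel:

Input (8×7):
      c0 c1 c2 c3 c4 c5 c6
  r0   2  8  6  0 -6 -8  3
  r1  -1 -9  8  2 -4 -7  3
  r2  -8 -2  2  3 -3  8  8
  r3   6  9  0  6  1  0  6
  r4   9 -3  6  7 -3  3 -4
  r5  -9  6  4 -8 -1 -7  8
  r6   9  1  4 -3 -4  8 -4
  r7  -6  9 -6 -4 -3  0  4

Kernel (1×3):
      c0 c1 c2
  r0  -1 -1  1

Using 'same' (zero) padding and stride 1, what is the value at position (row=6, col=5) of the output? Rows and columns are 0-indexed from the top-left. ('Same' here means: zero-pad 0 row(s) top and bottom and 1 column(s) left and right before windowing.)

The receptive field on the zero-padded input at this output position is [-4 8 -4]. Elementwise product with the kernel and sum: -4·-1 + 8·-1 + -4·1.

-8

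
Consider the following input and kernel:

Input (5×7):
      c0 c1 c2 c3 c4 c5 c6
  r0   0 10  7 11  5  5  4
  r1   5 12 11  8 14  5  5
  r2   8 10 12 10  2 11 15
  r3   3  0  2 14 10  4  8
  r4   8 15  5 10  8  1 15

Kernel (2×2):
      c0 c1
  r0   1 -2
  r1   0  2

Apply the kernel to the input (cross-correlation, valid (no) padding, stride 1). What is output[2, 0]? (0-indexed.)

-12

The receptive field on the input at this output position is [8 10 / 3 0]. Elementwise product with the kernel and sum: 8·1 + 10·-2 + 0·2.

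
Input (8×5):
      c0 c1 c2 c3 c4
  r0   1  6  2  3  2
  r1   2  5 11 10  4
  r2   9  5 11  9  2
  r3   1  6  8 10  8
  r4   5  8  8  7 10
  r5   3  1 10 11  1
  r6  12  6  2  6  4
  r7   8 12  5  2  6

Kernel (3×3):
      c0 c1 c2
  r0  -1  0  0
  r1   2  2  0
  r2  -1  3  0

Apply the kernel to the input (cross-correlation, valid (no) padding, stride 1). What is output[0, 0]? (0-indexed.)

19

The receptive field on the input at this output position is [1 6 2 / 2 5 11 / 9 5 11]. Elementwise product with the kernel and sum: 1·-1 + 2·2 + 5·2 + 9·-1 + 5·3.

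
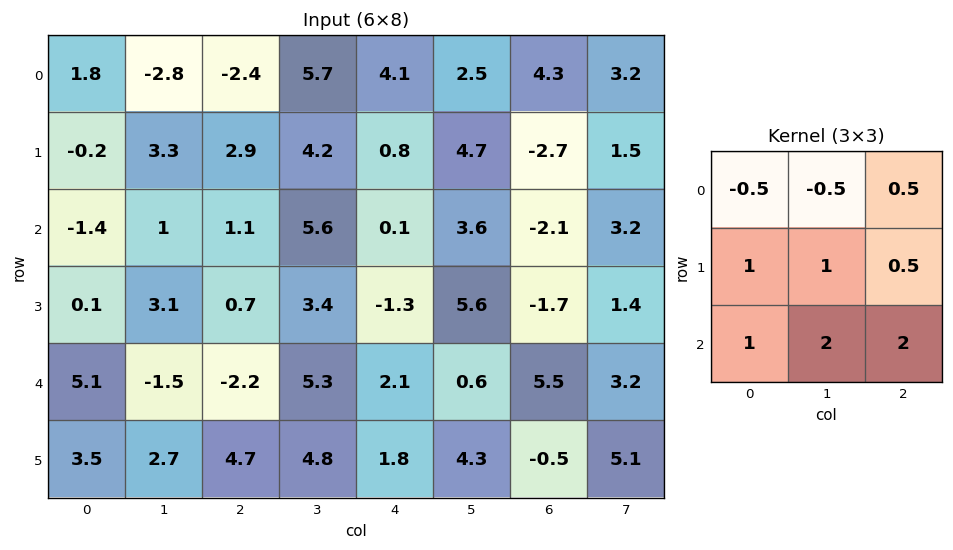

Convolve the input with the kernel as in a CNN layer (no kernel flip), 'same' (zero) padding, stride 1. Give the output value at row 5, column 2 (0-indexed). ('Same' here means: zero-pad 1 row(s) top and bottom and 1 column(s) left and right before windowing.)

The receptive field on the zero-padded input at this output position is [-1.5 -2.2 5.3 / 2.7 4.7 4.8 / 0 0 0]. Elementwise product with the kernel and sum: -1.5·-0.5 + -2.2·-0.5 + 5.3·0.5 + 2.7·1 + 4.7·1 + 4.8·0.5 + 0·1 + 0·2 + 0·2.

14.3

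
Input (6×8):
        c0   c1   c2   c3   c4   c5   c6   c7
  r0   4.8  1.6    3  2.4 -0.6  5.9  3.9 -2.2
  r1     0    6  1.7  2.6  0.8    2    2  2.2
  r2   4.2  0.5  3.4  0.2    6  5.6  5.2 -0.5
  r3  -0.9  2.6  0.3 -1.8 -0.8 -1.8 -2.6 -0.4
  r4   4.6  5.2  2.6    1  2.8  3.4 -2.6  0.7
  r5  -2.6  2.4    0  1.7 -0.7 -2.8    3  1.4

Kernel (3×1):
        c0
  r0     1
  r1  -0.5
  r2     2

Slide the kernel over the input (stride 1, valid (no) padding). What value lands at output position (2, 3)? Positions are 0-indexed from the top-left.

The receptive field on the input at this output position is [0.2 / -1.8 / 1]. Elementwise product with the kernel and sum: 0.2·1 + -1.8·-0.5 + 1·2.

3.1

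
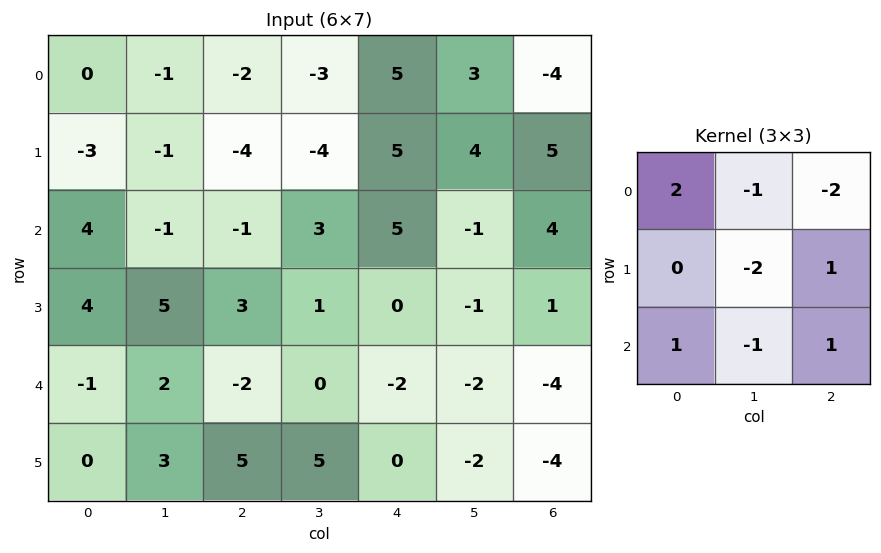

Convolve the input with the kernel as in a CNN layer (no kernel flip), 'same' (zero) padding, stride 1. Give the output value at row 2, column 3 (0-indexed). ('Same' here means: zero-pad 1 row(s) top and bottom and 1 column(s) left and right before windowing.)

The receptive field on the zero-padded input at this output position is [-4 -4 5 / -1 3 5 / 3 1 0]. Elementwise product with the kernel and sum: -4·2 + -4·-1 + 5·-2 + 3·-2 + 5·1 + 3·1 + 1·-1 + 0·1.

-13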